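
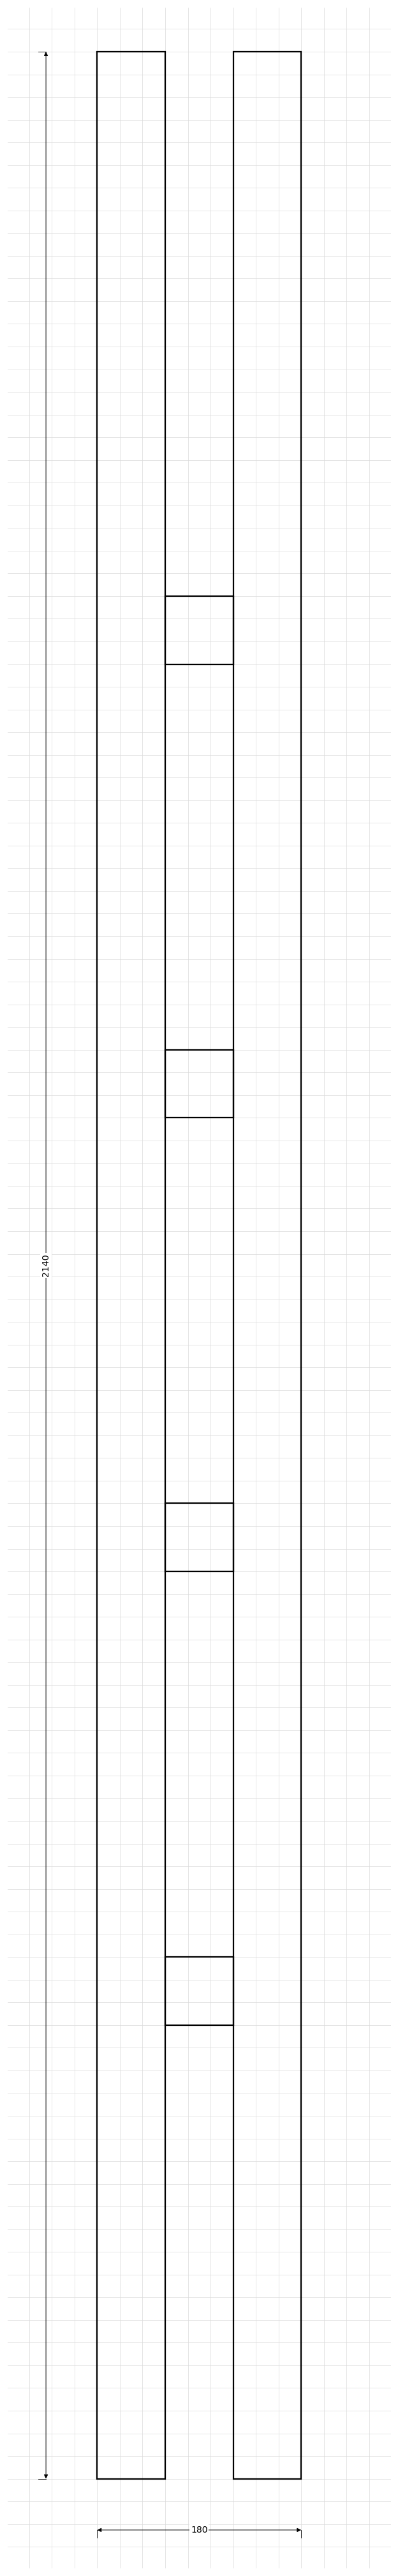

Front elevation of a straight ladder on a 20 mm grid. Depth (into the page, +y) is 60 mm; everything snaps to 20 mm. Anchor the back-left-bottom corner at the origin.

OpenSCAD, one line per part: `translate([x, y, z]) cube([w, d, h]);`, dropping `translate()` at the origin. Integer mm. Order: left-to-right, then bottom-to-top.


cube([60, 60, 2140]);
translate([60, 0, 400]) cube([60, 60, 60]);
translate([60, 0, 800]) cube([60, 60, 60]);
translate([60, 0, 1200]) cube([60, 60, 60]);
translate([60, 0, 1600]) cube([60, 60, 60]);
translate([120, 0, 0]) cube([60, 60, 2140]);


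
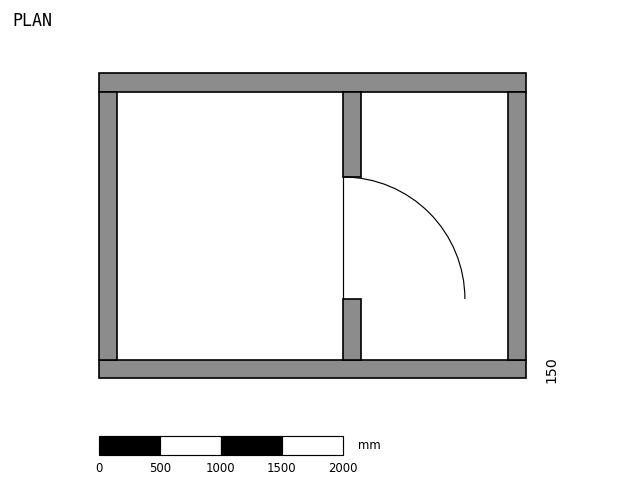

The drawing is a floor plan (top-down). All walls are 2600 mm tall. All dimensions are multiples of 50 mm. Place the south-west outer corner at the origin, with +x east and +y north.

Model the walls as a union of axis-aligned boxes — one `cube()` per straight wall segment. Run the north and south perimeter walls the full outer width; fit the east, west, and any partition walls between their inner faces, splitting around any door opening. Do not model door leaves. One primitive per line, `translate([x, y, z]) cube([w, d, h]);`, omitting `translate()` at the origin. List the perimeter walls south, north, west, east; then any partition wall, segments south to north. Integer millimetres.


cube([3500, 150, 2600]);
translate([0, 2350, 0]) cube([3500, 150, 2600]);
translate([0, 150, 0]) cube([150, 2200, 2600]);
translate([3350, 150, 0]) cube([150, 2200, 2600]);
translate([2000, 150, 0]) cube([150, 500, 2600]);
translate([2000, 1650, 0]) cube([150, 700, 2600]);


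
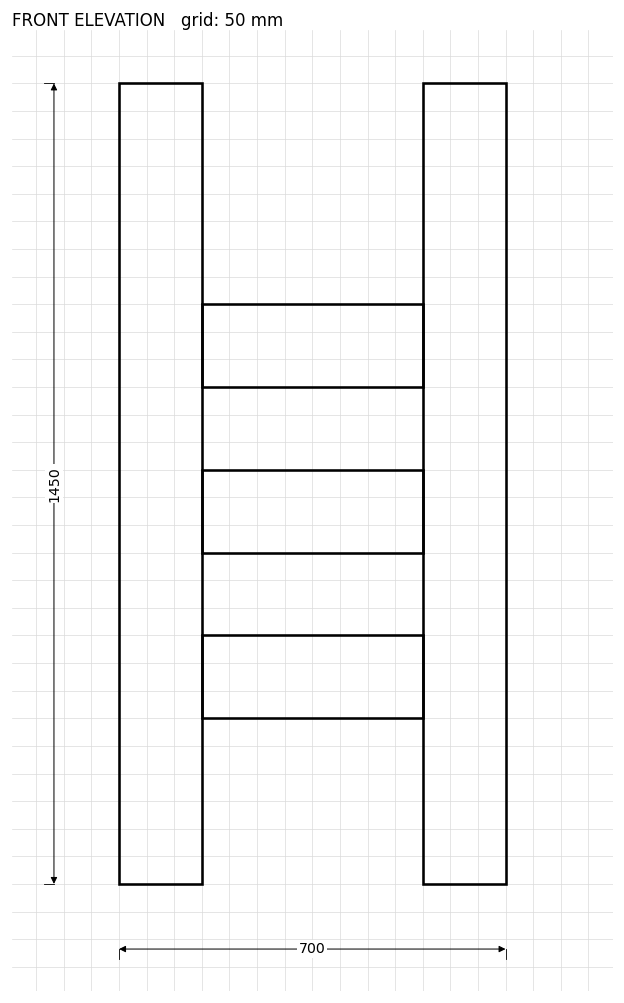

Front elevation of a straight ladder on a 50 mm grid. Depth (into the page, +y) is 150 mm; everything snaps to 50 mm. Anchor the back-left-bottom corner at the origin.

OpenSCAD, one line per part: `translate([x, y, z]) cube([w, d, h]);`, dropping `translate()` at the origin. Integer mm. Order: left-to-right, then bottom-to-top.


cube([150, 150, 1450]);
translate([150, 0, 300]) cube([400, 150, 150]);
translate([150, 0, 600]) cube([400, 150, 150]);
translate([150, 0, 900]) cube([400, 150, 150]);
translate([550, 0, 0]) cube([150, 150, 1450]);


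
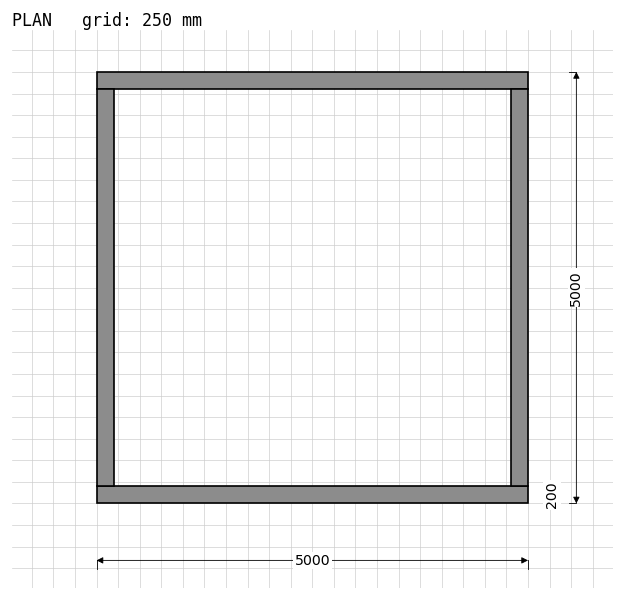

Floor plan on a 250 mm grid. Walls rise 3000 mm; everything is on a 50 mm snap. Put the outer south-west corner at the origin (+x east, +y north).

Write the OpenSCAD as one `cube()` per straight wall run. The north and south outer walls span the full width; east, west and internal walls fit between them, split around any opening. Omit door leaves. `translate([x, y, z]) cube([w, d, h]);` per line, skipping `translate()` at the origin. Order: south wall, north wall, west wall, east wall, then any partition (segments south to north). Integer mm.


cube([5000, 200, 3000]);
translate([0, 4800, 0]) cube([5000, 200, 3000]);
translate([0, 200, 0]) cube([200, 4600, 3000]);
translate([4800, 200, 0]) cube([200, 4600, 3000]);


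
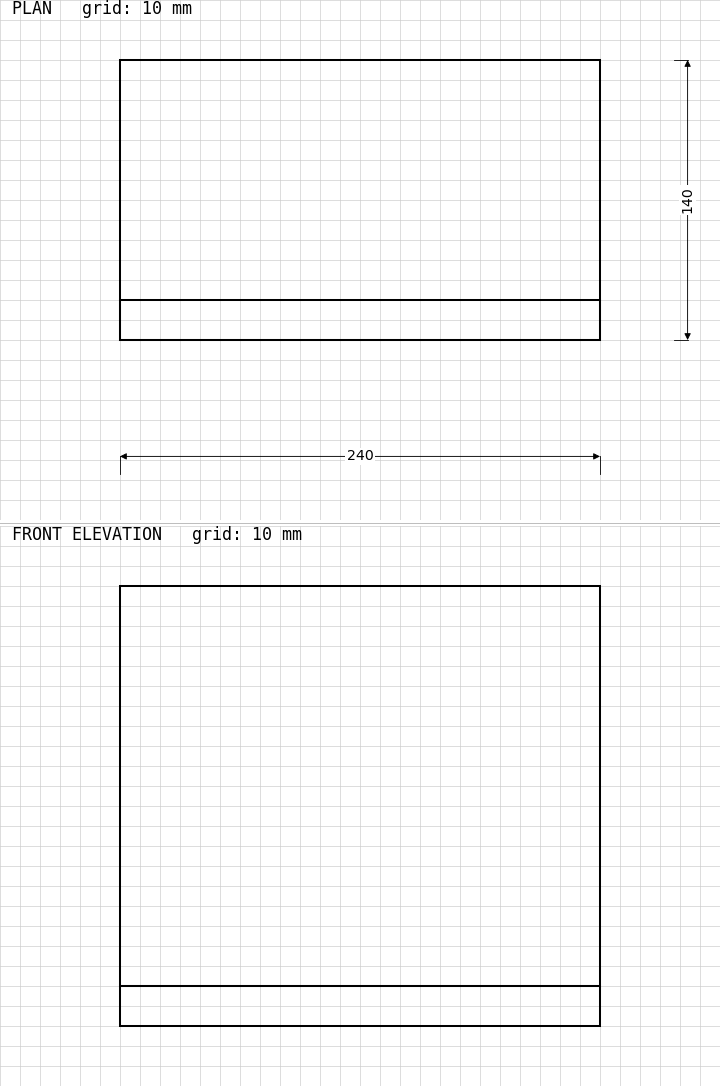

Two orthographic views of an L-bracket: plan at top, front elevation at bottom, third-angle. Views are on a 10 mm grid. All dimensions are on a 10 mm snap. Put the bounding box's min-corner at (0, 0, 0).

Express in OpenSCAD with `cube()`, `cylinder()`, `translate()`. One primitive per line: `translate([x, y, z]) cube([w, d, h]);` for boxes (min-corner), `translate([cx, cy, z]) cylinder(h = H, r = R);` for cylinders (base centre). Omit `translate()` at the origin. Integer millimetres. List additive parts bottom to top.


cube([240, 140, 20]);
translate([0, 0, 20]) cube([240, 20, 200]);


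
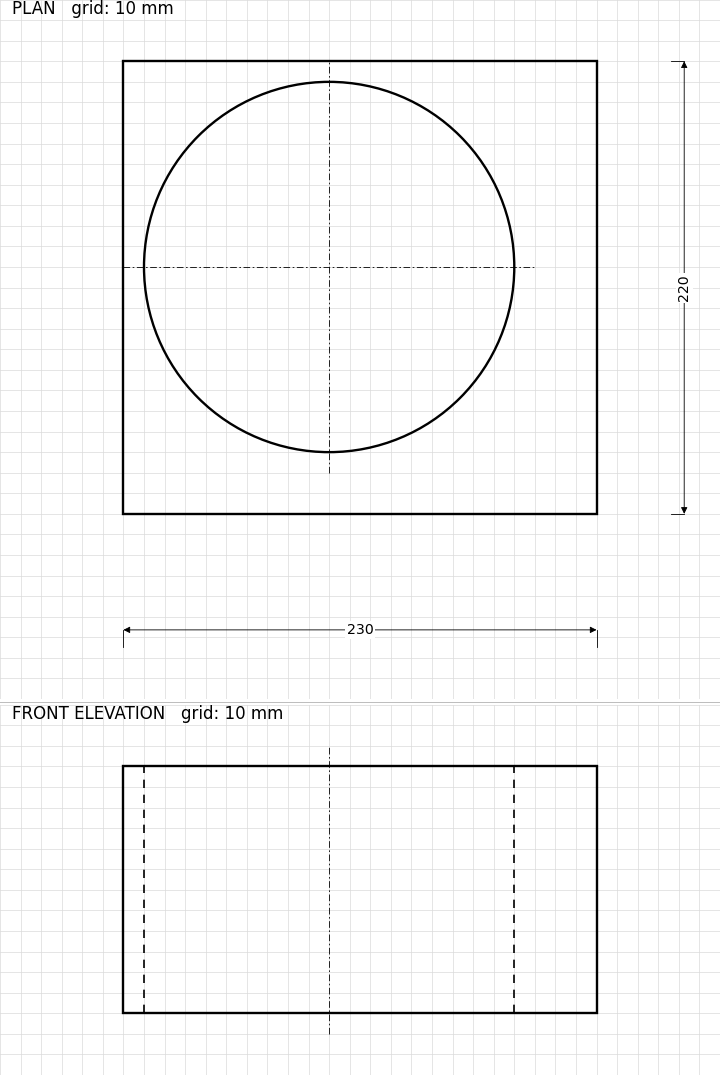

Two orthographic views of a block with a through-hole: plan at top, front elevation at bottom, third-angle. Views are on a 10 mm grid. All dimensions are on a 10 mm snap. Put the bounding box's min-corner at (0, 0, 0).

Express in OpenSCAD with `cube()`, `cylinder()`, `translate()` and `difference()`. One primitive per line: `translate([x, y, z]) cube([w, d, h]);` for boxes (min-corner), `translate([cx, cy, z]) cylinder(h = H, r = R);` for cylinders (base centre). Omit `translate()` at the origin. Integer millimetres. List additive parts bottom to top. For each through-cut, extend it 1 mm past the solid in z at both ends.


difference() {
  cube([230, 220, 120]);
  translate([100, 120, -1]) cylinder(h = 122, r = 90);
}


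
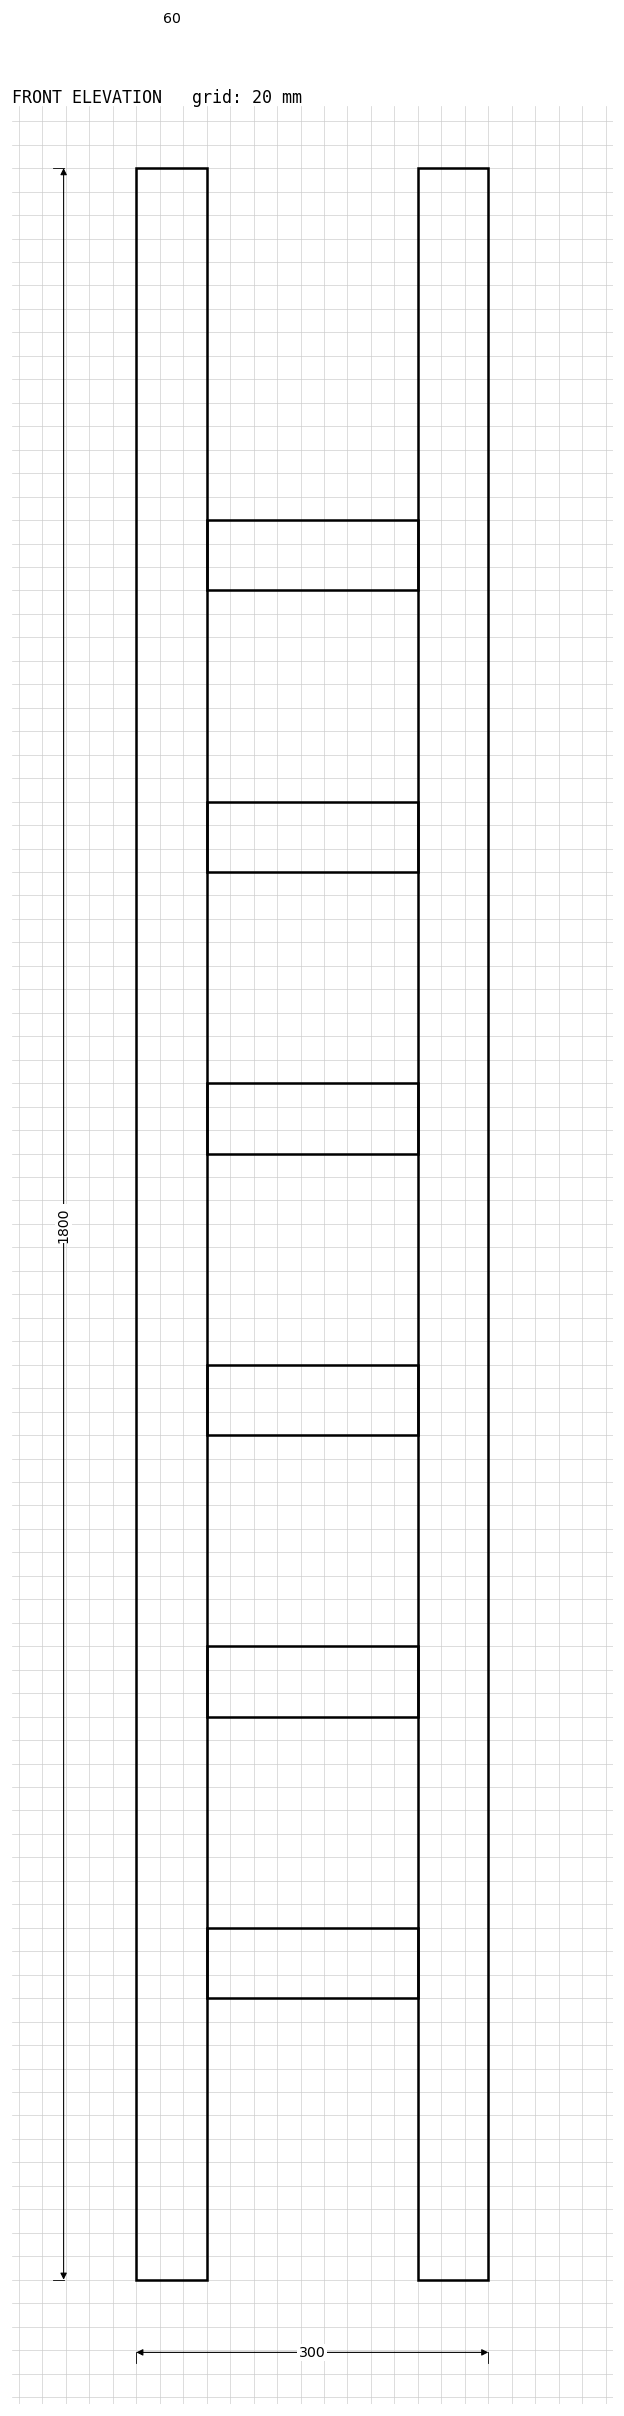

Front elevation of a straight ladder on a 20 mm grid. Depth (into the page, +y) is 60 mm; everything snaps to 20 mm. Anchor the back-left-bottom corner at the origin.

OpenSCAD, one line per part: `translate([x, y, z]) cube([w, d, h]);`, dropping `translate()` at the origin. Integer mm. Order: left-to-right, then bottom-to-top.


cube([60, 60, 1800]);
translate([60, 0, 240]) cube([180, 60, 60]);
translate([60, 0, 480]) cube([180, 60, 60]);
translate([60, 0, 720]) cube([180, 60, 60]);
translate([60, 0, 960]) cube([180, 60, 60]);
translate([60, 0, 1200]) cube([180, 60, 60]);
translate([60, 0, 1440]) cube([180, 60, 60]);
translate([240, 0, 0]) cube([60, 60, 1800]);


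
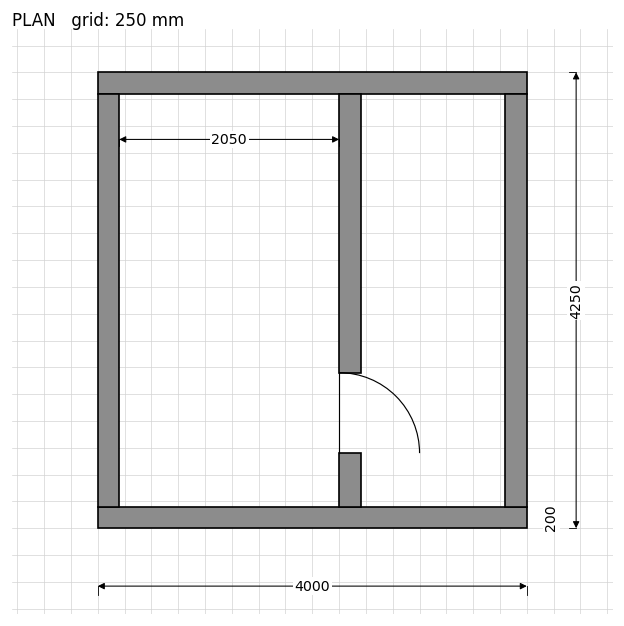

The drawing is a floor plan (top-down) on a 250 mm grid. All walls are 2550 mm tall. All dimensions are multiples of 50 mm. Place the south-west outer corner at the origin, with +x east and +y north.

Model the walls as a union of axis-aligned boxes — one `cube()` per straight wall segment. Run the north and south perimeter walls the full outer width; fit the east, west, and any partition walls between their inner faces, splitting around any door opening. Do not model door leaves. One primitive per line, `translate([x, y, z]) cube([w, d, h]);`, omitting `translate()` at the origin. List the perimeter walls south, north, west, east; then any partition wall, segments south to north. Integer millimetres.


cube([4000, 200, 2550]);
translate([0, 4050, 0]) cube([4000, 200, 2550]);
translate([0, 200, 0]) cube([200, 3850, 2550]);
translate([3800, 200, 0]) cube([200, 3850, 2550]);
translate([2250, 200, 0]) cube([200, 500, 2550]);
translate([2250, 1450, 0]) cube([200, 2600, 2550]);


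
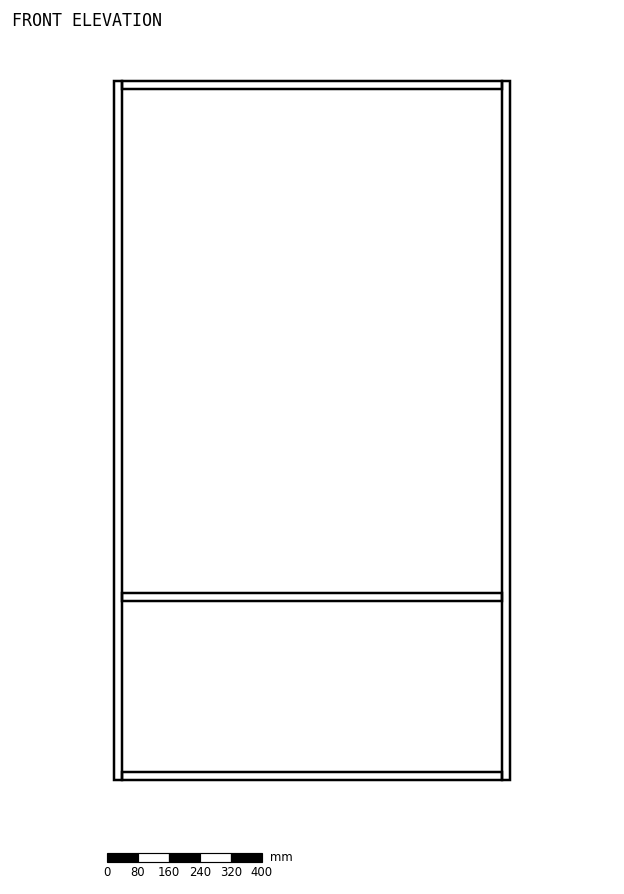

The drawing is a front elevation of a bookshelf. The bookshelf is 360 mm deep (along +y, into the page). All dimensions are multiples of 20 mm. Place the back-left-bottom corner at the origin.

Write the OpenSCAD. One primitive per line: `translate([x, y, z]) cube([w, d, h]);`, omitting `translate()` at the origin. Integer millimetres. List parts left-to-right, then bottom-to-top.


cube([20, 360, 1800]);
translate([20, 0, 0]) cube([980, 360, 20]);
translate([20, 0, 460]) cube([980, 360, 20]);
translate([20, 0, 1780]) cube([980, 360, 20]);
translate([1000, 0, 0]) cube([20, 360, 1800]);


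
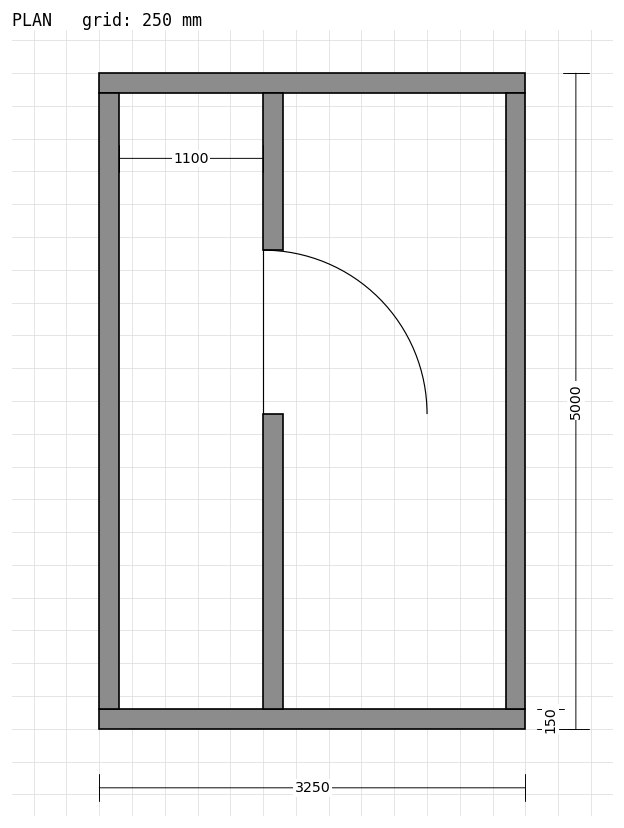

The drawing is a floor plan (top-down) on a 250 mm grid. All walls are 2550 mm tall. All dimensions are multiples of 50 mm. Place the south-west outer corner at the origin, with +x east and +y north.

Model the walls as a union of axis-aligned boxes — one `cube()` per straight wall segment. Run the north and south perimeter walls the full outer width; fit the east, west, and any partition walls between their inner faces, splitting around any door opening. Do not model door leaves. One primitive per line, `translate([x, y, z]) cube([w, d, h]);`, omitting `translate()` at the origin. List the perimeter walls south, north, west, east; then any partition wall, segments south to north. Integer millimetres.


cube([3250, 150, 2550]);
translate([0, 4850, 0]) cube([3250, 150, 2550]);
translate([0, 150, 0]) cube([150, 4700, 2550]);
translate([3100, 150, 0]) cube([150, 4700, 2550]);
translate([1250, 150, 0]) cube([150, 2250, 2550]);
translate([1250, 3650, 0]) cube([150, 1200, 2550]);


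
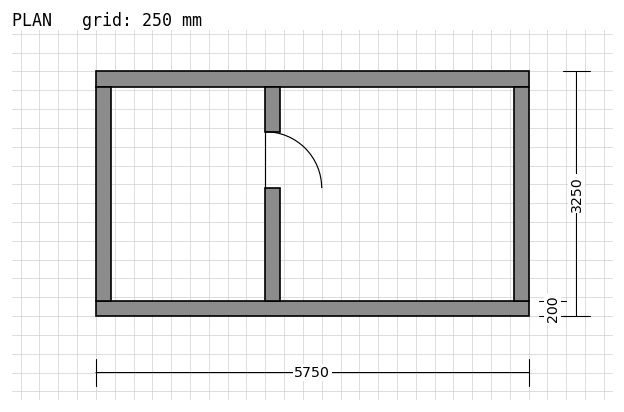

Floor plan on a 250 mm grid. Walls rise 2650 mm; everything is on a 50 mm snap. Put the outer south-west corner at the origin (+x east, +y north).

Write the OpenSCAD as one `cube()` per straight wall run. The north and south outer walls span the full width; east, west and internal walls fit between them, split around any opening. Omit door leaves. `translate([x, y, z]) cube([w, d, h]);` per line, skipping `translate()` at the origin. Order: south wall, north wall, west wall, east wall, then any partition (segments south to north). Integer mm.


cube([5750, 200, 2650]);
translate([0, 3050, 0]) cube([5750, 200, 2650]);
translate([0, 200, 0]) cube([200, 2850, 2650]);
translate([5550, 200, 0]) cube([200, 2850, 2650]);
translate([2250, 200, 0]) cube([200, 1500, 2650]);
translate([2250, 2450, 0]) cube([200, 600, 2650]);


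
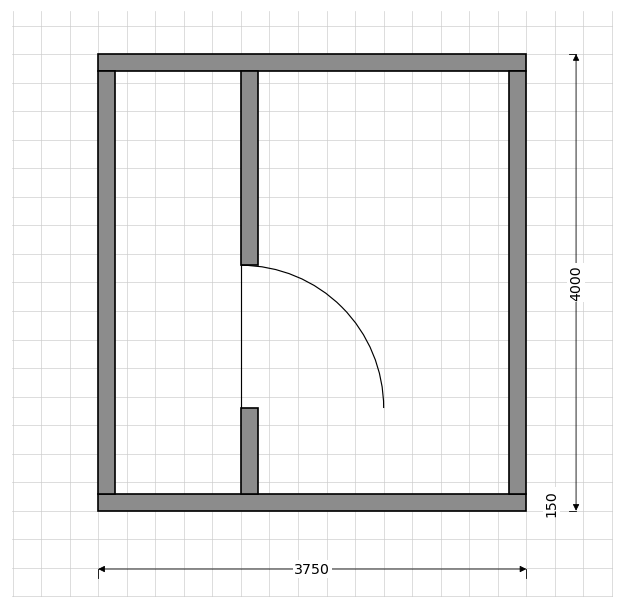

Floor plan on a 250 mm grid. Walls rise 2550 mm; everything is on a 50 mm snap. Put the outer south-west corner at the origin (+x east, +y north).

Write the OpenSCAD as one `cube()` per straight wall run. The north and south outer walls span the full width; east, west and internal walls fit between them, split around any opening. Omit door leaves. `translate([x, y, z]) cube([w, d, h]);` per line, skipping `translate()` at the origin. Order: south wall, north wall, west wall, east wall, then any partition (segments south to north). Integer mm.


cube([3750, 150, 2550]);
translate([0, 3850, 0]) cube([3750, 150, 2550]);
translate([0, 150, 0]) cube([150, 3700, 2550]);
translate([3600, 150, 0]) cube([150, 3700, 2550]);
translate([1250, 150, 0]) cube([150, 750, 2550]);
translate([1250, 2150, 0]) cube([150, 1700, 2550]);


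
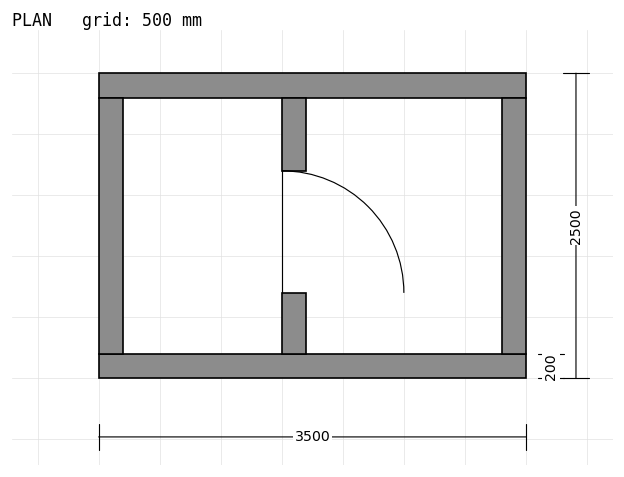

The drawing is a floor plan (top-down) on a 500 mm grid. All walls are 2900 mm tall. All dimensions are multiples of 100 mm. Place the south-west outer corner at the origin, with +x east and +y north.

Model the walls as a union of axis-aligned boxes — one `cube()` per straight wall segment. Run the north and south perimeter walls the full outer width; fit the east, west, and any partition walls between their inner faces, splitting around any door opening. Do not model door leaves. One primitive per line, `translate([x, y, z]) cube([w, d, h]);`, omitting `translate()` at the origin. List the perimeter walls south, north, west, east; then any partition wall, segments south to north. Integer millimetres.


cube([3500, 200, 2900]);
translate([0, 2300, 0]) cube([3500, 200, 2900]);
translate([0, 200, 0]) cube([200, 2100, 2900]);
translate([3300, 200, 0]) cube([200, 2100, 2900]);
translate([1500, 200, 0]) cube([200, 500, 2900]);
translate([1500, 1700, 0]) cube([200, 600, 2900]);


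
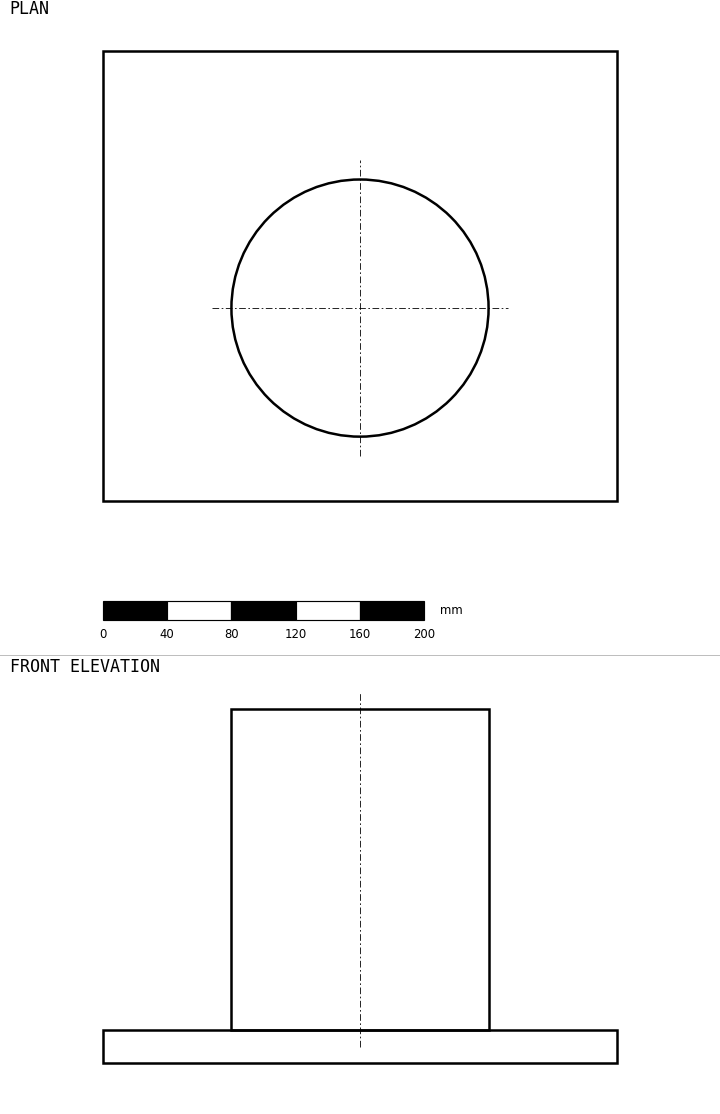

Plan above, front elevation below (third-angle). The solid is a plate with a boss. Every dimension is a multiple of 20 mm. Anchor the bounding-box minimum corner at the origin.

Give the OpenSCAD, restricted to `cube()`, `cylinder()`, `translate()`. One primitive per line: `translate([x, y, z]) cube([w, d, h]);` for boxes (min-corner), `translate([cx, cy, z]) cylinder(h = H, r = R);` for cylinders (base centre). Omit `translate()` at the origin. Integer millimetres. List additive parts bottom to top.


cube([320, 280, 20]);
translate([160, 120, 20]) cylinder(h = 200, r = 80);


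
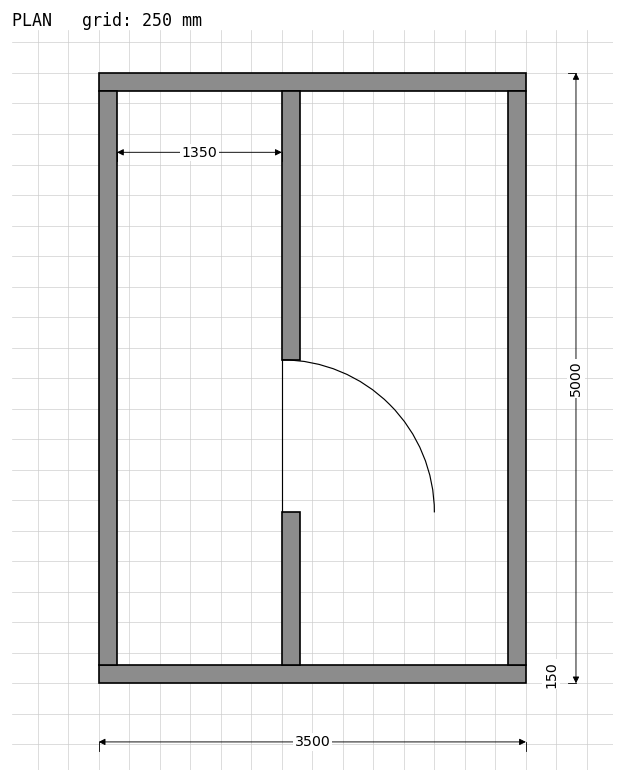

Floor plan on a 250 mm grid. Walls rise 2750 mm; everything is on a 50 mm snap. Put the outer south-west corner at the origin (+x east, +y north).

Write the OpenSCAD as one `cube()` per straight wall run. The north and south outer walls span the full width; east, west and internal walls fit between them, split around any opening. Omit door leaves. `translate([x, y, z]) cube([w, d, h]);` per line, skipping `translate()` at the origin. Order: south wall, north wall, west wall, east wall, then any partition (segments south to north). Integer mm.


cube([3500, 150, 2750]);
translate([0, 4850, 0]) cube([3500, 150, 2750]);
translate([0, 150, 0]) cube([150, 4700, 2750]);
translate([3350, 150, 0]) cube([150, 4700, 2750]);
translate([1500, 150, 0]) cube([150, 1250, 2750]);
translate([1500, 2650, 0]) cube([150, 2200, 2750]);


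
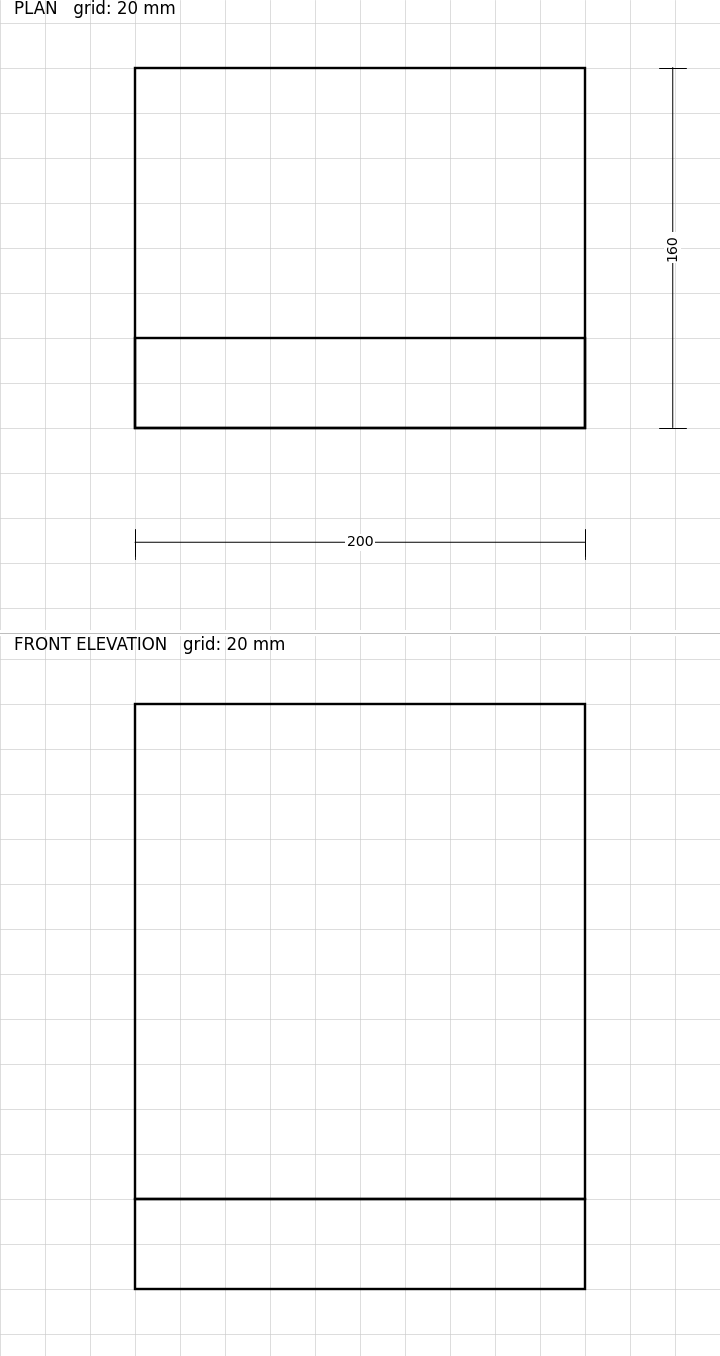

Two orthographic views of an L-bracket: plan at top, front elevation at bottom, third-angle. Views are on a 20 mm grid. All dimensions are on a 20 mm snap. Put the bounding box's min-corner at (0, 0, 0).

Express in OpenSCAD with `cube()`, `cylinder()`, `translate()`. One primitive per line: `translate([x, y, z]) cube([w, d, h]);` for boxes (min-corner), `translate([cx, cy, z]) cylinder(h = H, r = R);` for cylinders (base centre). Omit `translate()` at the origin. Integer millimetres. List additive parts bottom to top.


cube([200, 160, 40]);
translate([0, 0, 40]) cube([200, 40, 220]);


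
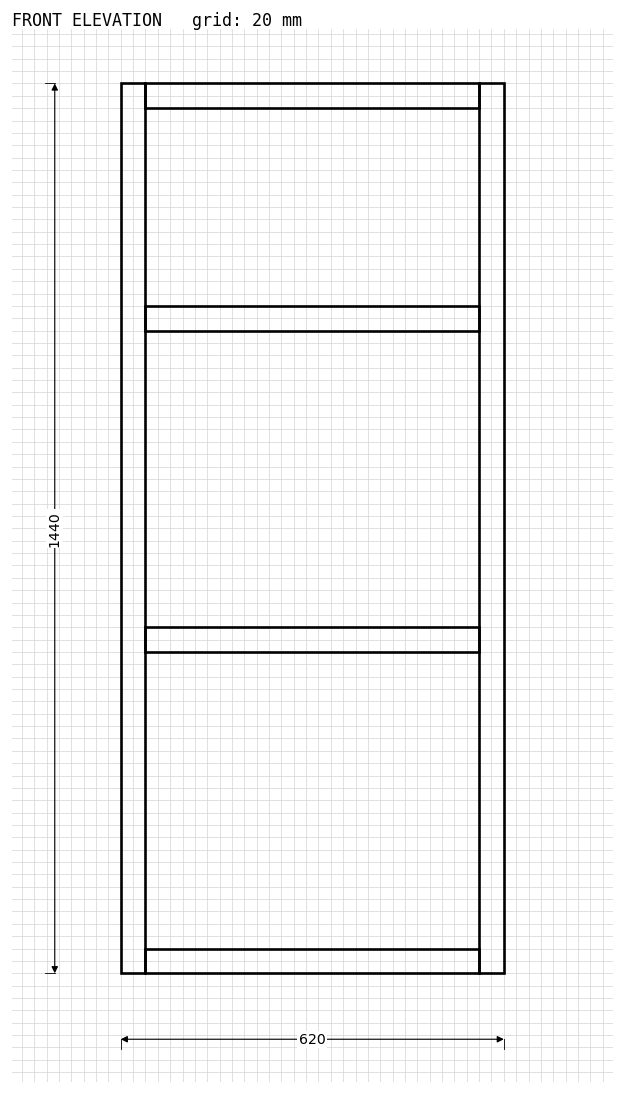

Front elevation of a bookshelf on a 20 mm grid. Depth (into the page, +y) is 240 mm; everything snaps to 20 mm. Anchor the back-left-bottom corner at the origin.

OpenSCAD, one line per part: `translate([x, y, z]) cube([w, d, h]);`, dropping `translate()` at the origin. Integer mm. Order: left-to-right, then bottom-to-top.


cube([40, 240, 1440]);
translate([40, 0, 0]) cube([540, 240, 40]);
translate([40, 0, 520]) cube([540, 240, 40]);
translate([40, 0, 1040]) cube([540, 240, 40]);
translate([40, 0, 1400]) cube([540, 240, 40]);
translate([580, 0, 0]) cube([40, 240, 1440]);


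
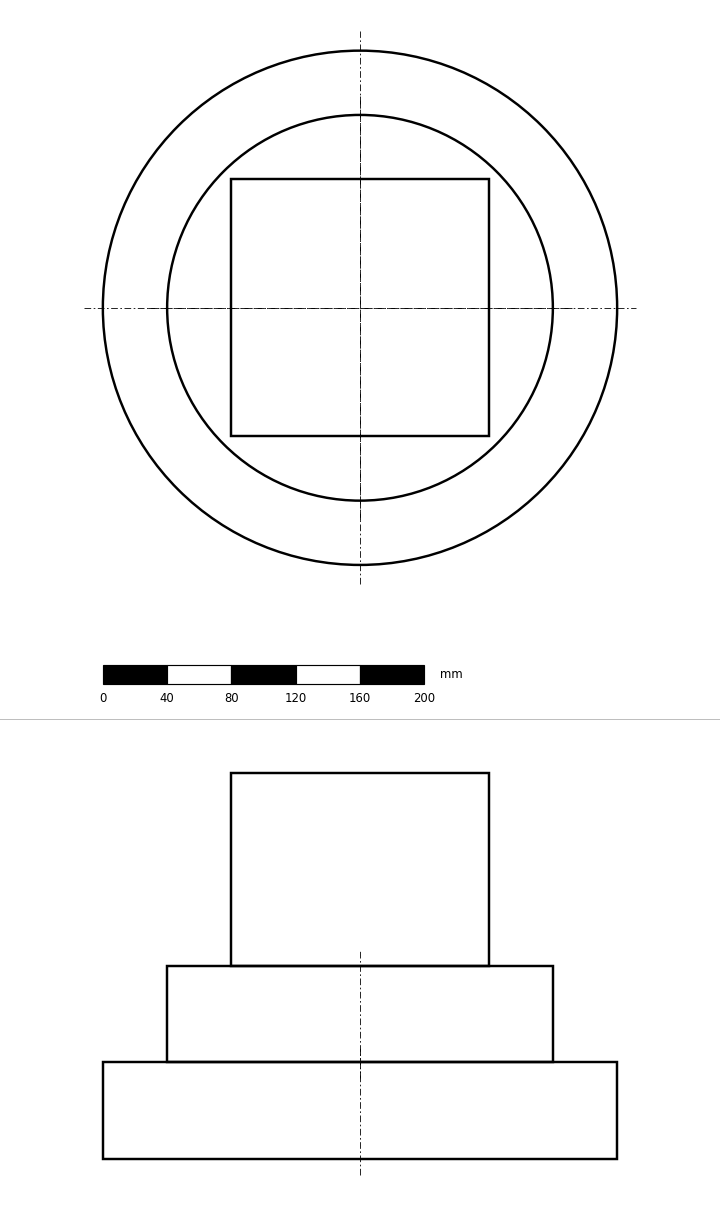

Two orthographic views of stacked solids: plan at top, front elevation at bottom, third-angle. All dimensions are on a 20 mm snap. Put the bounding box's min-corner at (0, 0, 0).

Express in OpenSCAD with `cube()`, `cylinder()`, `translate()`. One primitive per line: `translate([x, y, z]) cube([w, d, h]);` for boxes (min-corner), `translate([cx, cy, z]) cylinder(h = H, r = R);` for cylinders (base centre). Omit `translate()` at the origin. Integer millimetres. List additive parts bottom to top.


translate([160, 160, 0]) cylinder(h = 60, r = 160);
translate([160, 160, 60]) cylinder(h = 60, r = 120);
translate([80, 80, 120]) cube([160, 160, 120]);


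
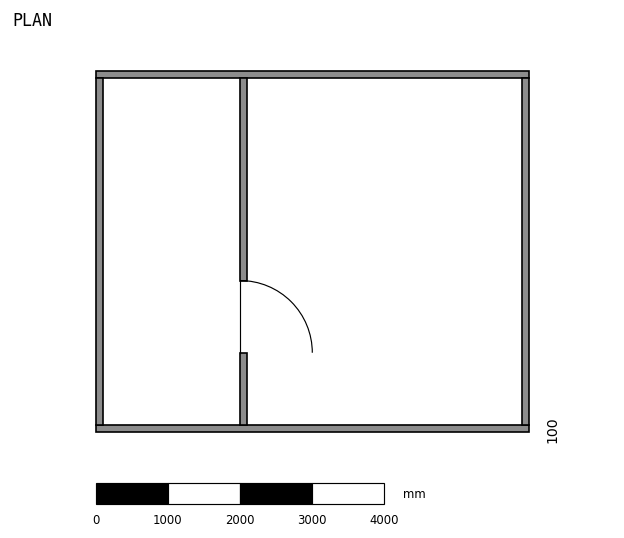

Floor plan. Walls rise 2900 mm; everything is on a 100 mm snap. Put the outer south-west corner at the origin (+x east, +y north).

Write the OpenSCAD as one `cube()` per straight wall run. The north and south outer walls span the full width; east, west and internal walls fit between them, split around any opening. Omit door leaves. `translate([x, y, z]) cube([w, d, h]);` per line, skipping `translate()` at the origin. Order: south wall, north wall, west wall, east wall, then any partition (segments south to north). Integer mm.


cube([6000, 100, 2900]);
translate([0, 4900, 0]) cube([6000, 100, 2900]);
translate([0, 100, 0]) cube([100, 4800, 2900]);
translate([5900, 100, 0]) cube([100, 4800, 2900]);
translate([2000, 100, 0]) cube([100, 1000, 2900]);
translate([2000, 2100, 0]) cube([100, 2800, 2900]);


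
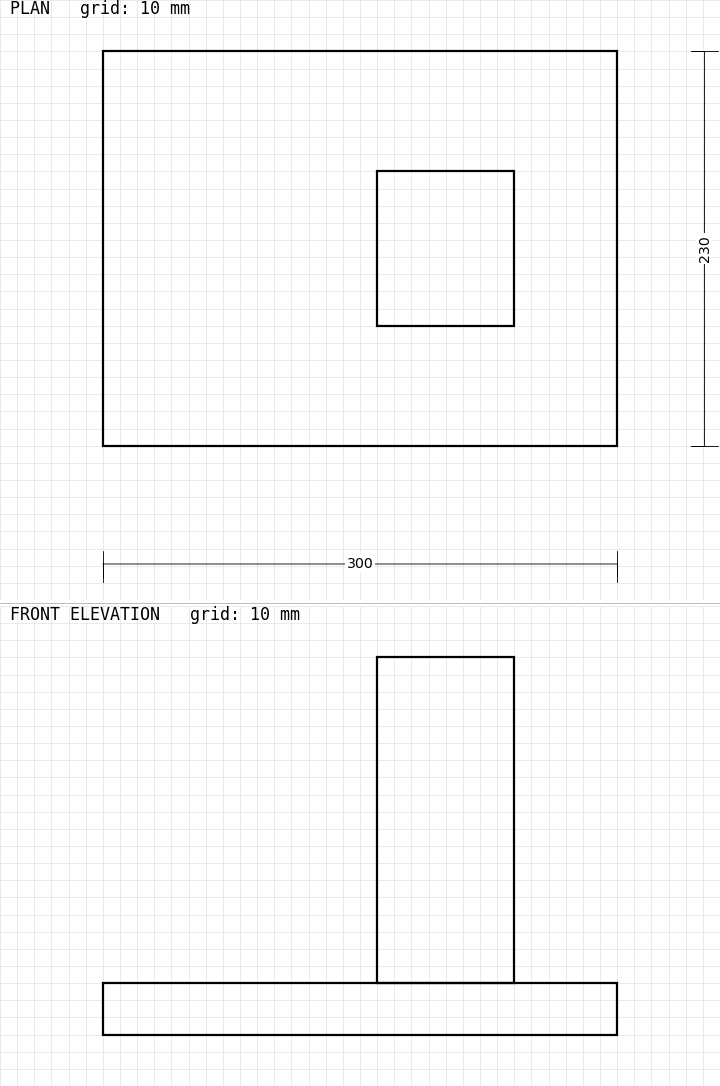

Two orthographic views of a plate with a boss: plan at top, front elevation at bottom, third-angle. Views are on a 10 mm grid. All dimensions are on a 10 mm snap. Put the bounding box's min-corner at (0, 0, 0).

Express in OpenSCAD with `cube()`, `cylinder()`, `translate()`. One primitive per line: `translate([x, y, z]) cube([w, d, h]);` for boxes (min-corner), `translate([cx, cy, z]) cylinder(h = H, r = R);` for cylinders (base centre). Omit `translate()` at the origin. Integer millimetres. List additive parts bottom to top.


cube([300, 230, 30]);
translate([160, 70, 30]) cube([80, 90, 190]);


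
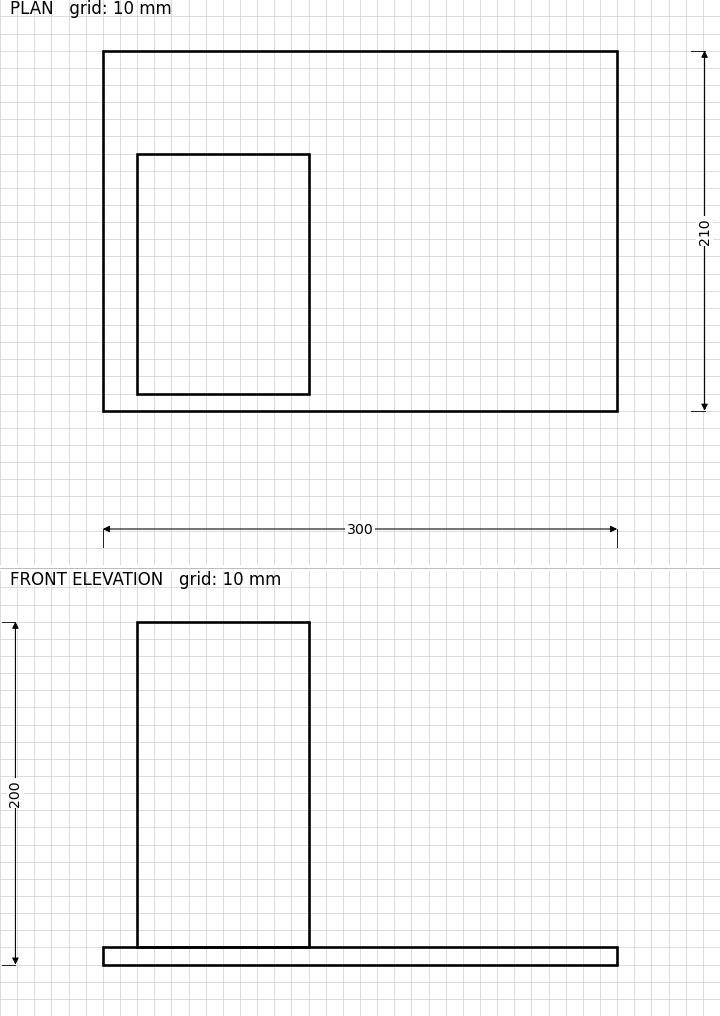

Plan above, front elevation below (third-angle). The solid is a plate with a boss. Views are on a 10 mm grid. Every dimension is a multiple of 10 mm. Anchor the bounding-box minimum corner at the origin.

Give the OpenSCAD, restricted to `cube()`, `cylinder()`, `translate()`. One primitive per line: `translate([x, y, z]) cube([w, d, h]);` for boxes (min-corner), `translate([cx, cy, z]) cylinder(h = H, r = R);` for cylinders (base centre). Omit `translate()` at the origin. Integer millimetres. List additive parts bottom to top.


cube([300, 210, 10]);
translate([20, 10, 10]) cube([100, 140, 190]);


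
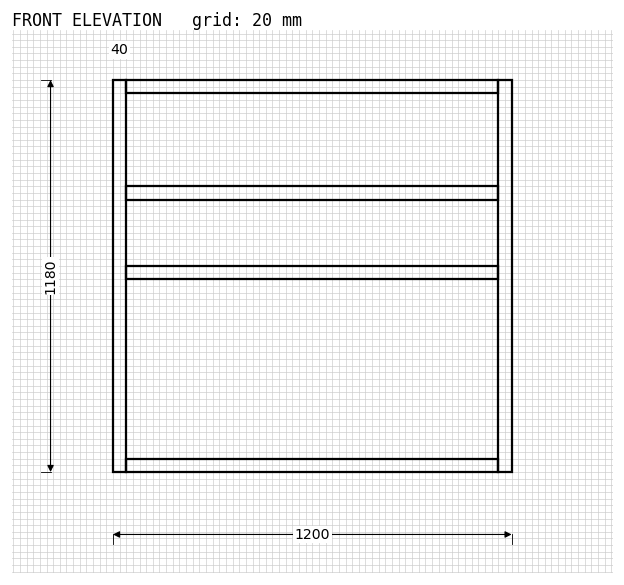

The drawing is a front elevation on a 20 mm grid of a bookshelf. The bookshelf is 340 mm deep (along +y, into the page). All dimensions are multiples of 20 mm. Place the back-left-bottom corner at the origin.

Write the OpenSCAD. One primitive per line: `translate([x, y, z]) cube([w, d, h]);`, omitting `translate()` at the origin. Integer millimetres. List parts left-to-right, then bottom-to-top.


cube([40, 340, 1180]);
translate([40, 0, 0]) cube([1120, 340, 40]);
translate([40, 0, 580]) cube([1120, 340, 40]);
translate([40, 0, 820]) cube([1120, 340, 40]);
translate([40, 0, 1140]) cube([1120, 340, 40]);
translate([1160, 0, 0]) cube([40, 340, 1180]);


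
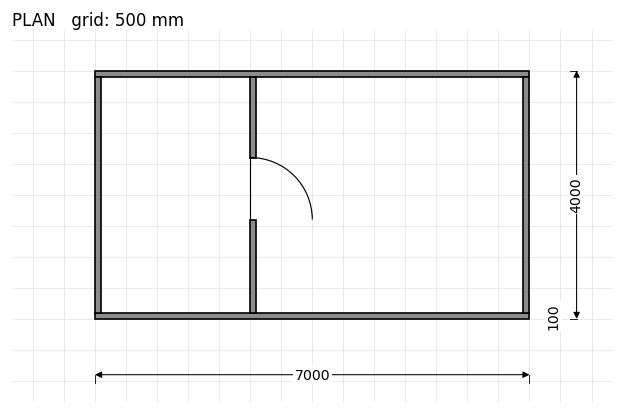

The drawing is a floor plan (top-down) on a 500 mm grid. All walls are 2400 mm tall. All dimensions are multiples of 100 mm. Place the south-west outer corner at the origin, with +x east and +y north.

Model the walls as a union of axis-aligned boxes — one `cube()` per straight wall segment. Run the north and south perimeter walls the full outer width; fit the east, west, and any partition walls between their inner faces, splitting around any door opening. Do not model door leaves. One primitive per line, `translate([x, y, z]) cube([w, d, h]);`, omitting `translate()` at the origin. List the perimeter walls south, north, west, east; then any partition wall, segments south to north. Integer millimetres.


cube([7000, 100, 2400]);
translate([0, 3900, 0]) cube([7000, 100, 2400]);
translate([0, 100, 0]) cube([100, 3800, 2400]);
translate([6900, 100, 0]) cube([100, 3800, 2400]);
translate([2500, 100, 0]) cube([100, 1500, 2400]);
translate([2500, 2600, 0]) cube([100, 1300, 2400]);


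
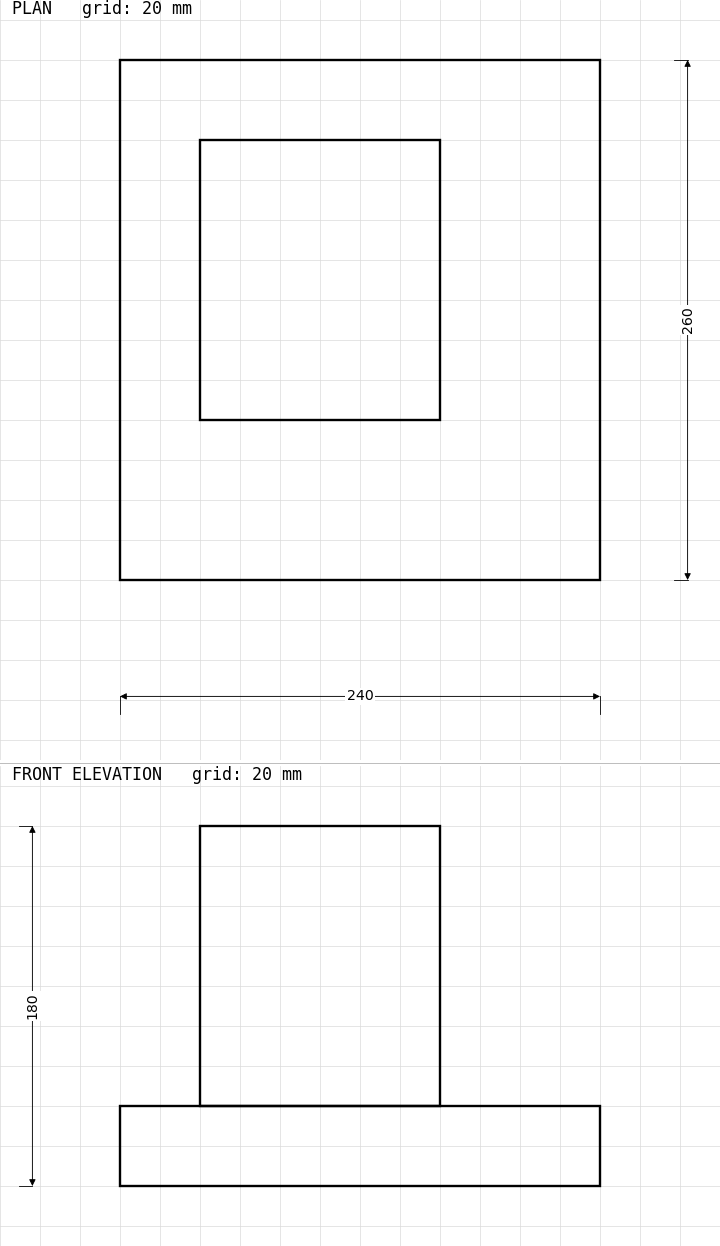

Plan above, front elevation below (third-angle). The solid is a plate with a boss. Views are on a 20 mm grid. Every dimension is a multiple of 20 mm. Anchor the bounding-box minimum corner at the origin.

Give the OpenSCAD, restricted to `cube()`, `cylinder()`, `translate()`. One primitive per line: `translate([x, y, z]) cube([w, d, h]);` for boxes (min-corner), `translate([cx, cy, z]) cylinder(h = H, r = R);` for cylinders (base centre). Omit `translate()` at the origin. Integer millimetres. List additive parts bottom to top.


cube([240, 260, 40]);
translate([40, 80, 40]) cube([120, 140, 140]);


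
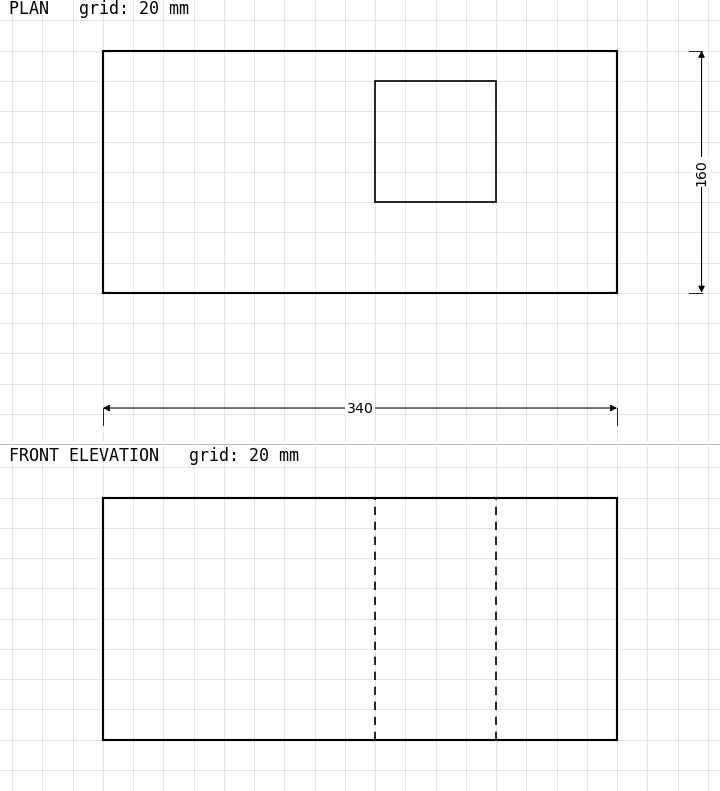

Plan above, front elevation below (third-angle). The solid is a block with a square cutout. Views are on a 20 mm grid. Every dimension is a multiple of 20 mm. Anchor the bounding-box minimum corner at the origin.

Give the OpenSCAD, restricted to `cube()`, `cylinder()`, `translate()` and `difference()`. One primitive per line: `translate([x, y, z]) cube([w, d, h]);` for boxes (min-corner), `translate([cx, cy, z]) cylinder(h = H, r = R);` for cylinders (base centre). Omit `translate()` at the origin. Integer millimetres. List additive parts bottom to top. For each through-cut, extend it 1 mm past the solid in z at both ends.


difference() {
  cube([340, 160, 160]);
  translate([180, 60, -1]) cube([80, 80, 162]);
}


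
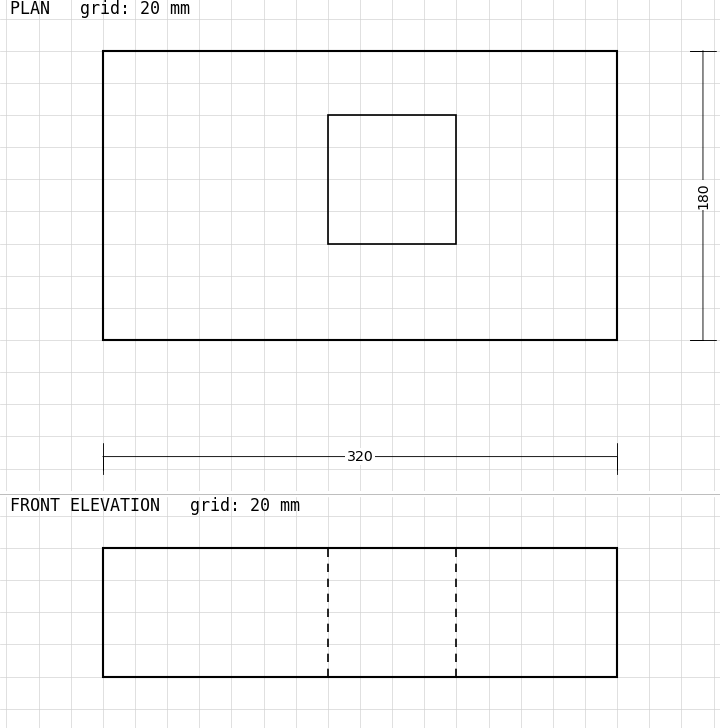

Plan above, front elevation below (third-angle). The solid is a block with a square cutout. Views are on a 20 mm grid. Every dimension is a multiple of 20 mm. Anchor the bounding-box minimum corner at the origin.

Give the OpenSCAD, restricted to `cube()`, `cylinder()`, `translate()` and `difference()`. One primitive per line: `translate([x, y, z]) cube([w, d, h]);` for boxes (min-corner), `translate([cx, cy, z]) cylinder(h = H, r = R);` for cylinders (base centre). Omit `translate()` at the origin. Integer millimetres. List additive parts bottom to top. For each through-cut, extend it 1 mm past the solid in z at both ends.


difference() {
  cube([320, 180, 80]);
  translate([140, 60, -1]) cube([80, 80, 82]);
}


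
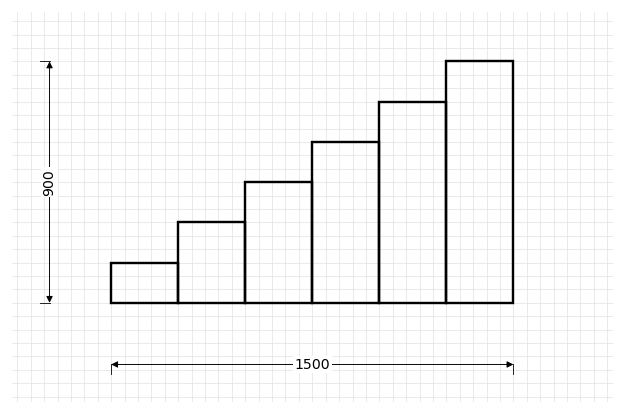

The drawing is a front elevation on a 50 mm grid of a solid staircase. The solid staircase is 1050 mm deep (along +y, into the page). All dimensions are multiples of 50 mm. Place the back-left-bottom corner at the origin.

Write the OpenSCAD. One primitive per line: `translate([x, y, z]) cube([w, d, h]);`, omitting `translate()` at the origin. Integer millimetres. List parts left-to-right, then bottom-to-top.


cube([250, 1050, 150]);
translate([250, 0, 0]) cube([250, 1050, 300]);
translate([500, 0, 0]) cube([250, 1050, 450]);
translate([750, 0, 0]) cube([250, 1050, 600]);
translate([1000, 0, 0]) cube([250, 1050, 750]);
translate([1250, 0, 0]) cube([250, 1050, 900]);


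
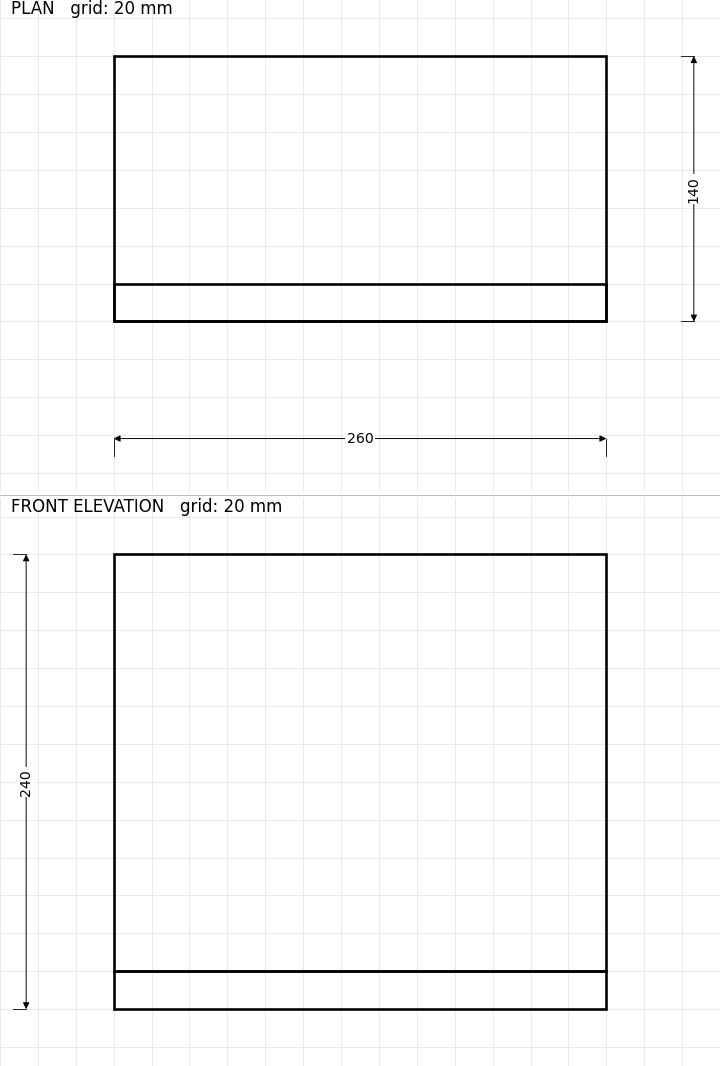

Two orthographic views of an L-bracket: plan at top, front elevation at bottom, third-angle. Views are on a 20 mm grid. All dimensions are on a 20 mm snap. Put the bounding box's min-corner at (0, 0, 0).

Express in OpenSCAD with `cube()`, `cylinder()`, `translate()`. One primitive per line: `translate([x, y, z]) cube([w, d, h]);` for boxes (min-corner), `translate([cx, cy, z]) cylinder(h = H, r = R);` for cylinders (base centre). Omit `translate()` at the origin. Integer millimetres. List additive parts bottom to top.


cube([260, 140, 20]);
translate([0, 0, 20]) cube([260, 20, 220]);


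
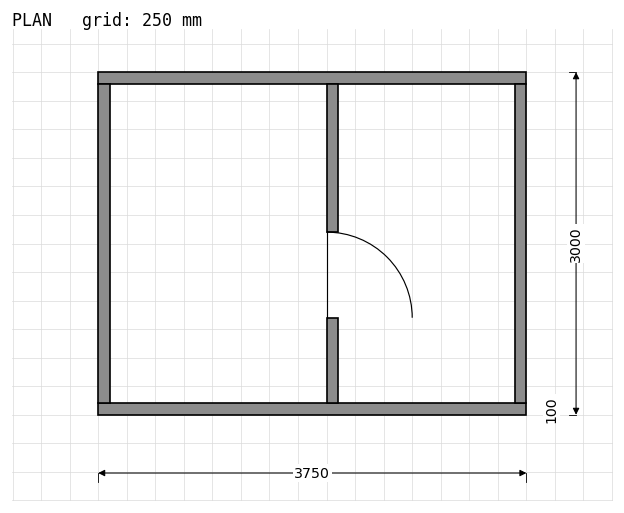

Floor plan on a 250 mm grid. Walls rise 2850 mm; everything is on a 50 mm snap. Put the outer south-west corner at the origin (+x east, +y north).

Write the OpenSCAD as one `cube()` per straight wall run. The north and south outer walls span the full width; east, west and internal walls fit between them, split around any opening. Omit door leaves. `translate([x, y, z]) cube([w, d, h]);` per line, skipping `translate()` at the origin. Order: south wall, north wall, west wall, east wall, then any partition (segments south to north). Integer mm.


cube([3750, 100, 2850]);
translate([0, 2900, 0]) cube([3750, 100, 2850]);
translate([0, 100, 0]) cube([100, 2800, 2850]);
translate([3650, 100, 0]) cube([100, 2800, 2850]);
translate([2000, 100, 0]) cube([100, 750, 2850]);
translate([2000, 1600, 0]) cube([100, 1300, 2850]);


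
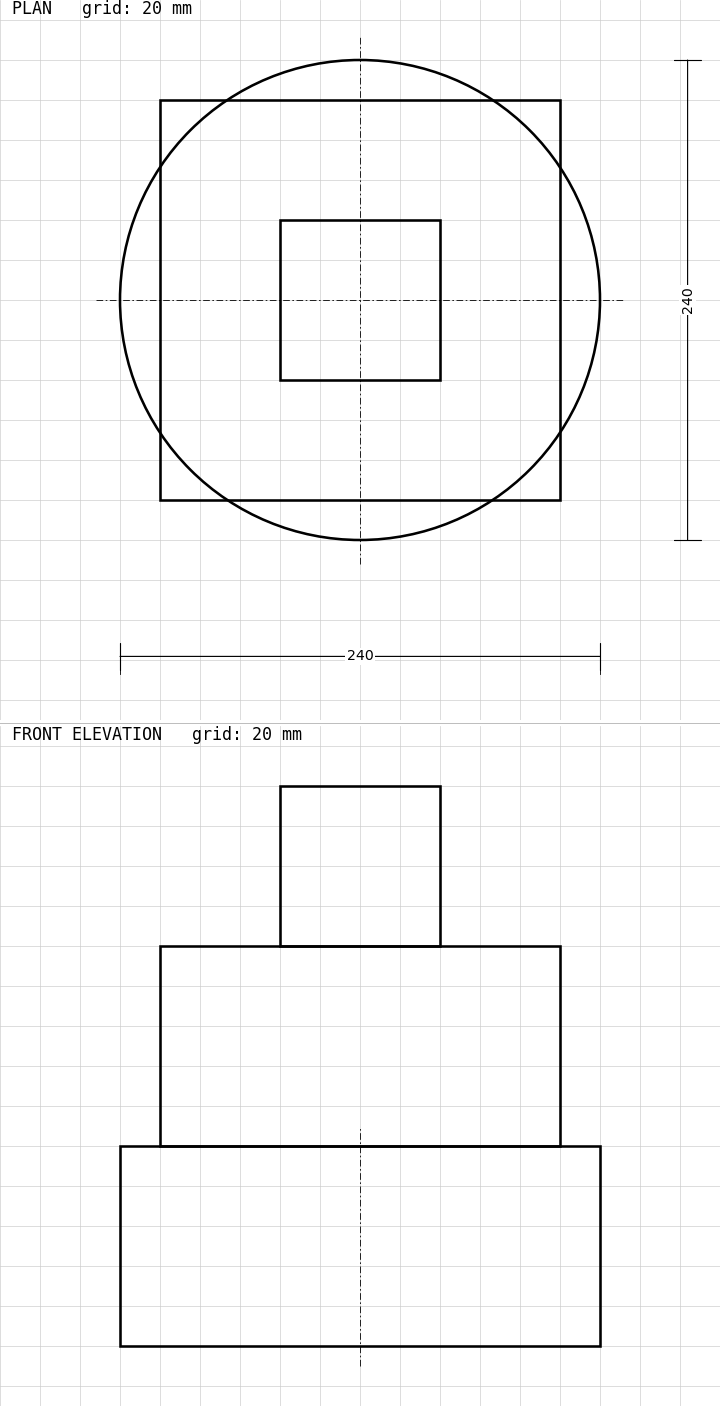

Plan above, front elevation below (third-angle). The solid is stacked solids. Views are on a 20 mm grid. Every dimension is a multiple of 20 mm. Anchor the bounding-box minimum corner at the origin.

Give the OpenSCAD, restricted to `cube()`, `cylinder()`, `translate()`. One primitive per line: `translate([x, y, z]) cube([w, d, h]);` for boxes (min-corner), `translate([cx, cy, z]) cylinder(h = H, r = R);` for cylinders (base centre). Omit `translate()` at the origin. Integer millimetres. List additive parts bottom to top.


translate([120, 120, 0]) cylinder(h = 100, r = 120);
translate([20, 20, 100]) cube([200, 200, 100]);
translate([80, 80, 200]) cube([80, 80, 80]);


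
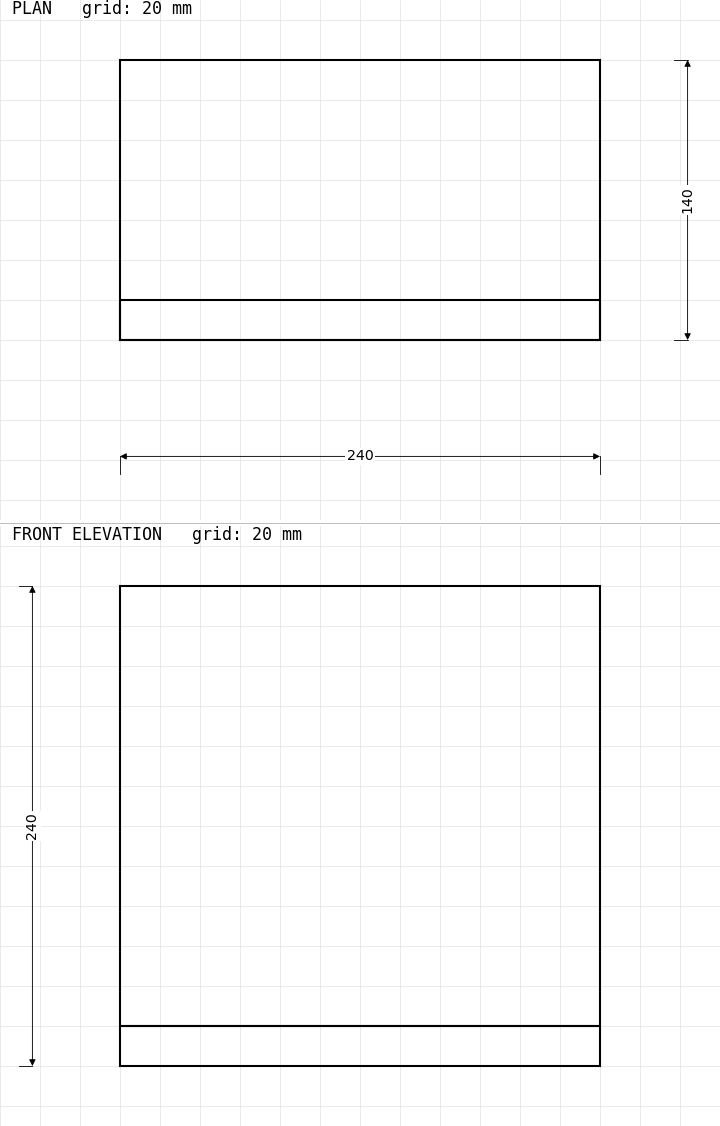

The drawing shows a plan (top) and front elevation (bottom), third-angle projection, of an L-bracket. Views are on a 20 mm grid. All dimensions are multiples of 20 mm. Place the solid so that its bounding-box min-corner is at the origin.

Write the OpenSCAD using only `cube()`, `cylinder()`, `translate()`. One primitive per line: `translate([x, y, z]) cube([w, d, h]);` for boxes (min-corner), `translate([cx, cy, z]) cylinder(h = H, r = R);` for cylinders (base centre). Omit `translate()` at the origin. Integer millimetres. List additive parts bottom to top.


cube([240, 140, 20]);
translate([0, 0, 20]) cube([240, 20, 220]);


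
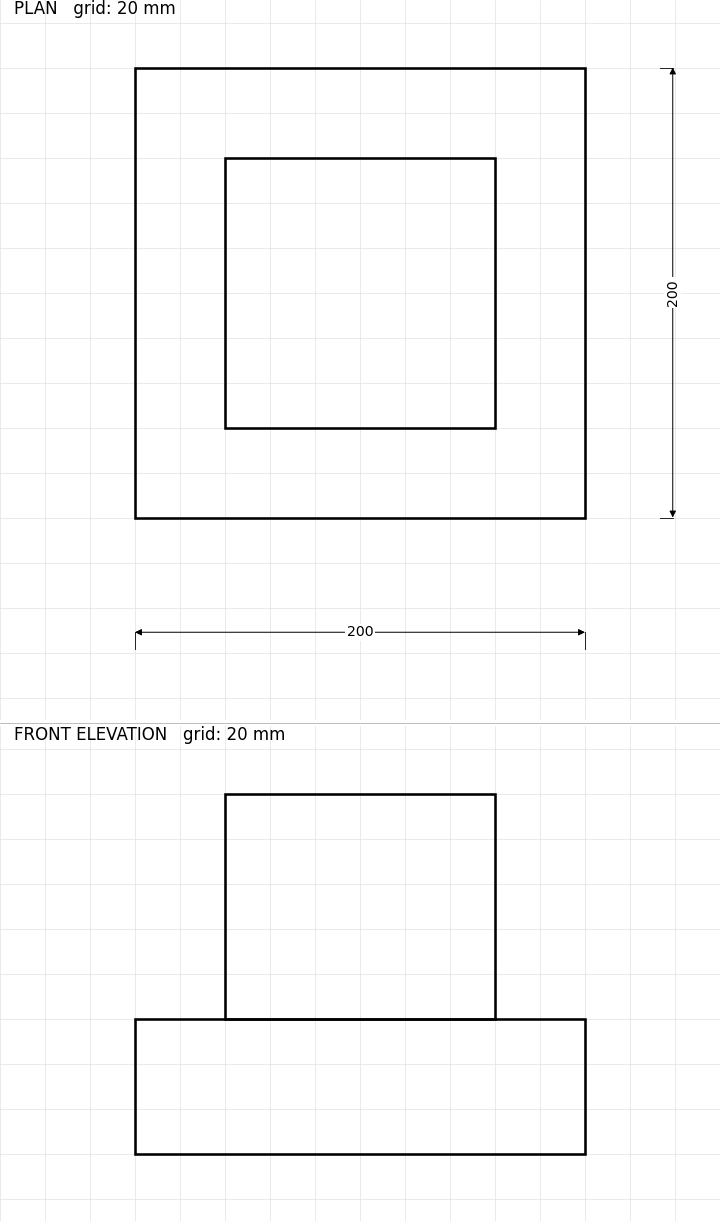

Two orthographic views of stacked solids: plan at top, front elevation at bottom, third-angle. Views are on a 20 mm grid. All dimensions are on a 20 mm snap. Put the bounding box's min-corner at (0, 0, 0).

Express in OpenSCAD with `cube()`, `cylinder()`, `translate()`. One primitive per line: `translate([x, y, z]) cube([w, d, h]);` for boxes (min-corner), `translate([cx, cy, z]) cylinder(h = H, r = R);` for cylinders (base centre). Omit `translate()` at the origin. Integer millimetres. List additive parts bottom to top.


cube([200, 200, 60]);
translate([40, 40, 60]) cube([120, 120, 100]);


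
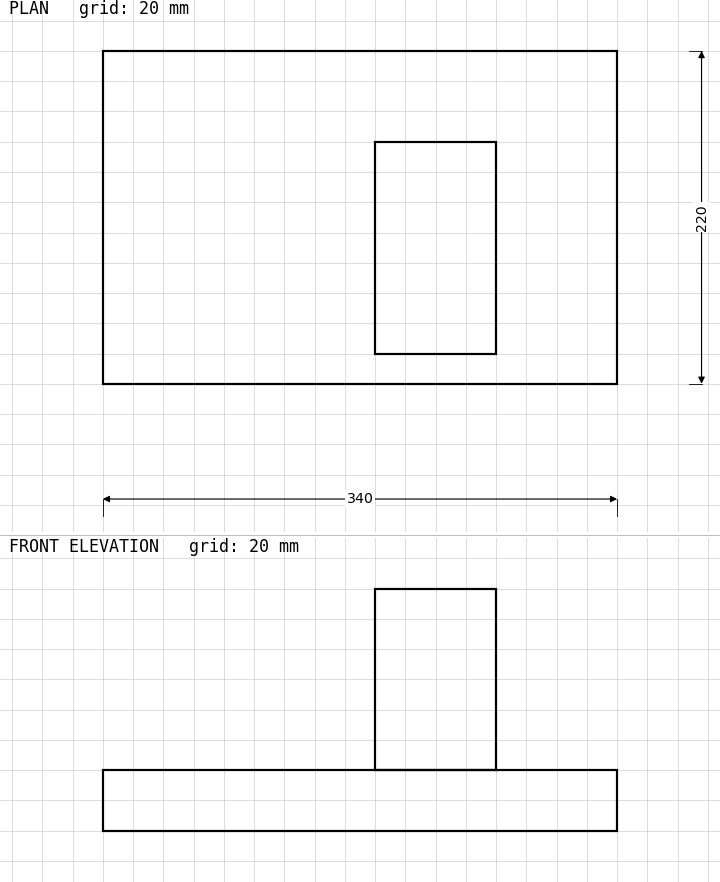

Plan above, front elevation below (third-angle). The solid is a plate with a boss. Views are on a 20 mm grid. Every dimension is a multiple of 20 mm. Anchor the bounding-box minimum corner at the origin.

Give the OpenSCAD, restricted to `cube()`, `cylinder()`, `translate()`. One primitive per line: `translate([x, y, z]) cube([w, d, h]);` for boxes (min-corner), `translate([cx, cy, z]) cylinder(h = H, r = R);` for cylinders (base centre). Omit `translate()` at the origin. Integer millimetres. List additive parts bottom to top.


cube([340, 220, 40]);
translate([180, 20, 40]) cube([80, 140, 120]);


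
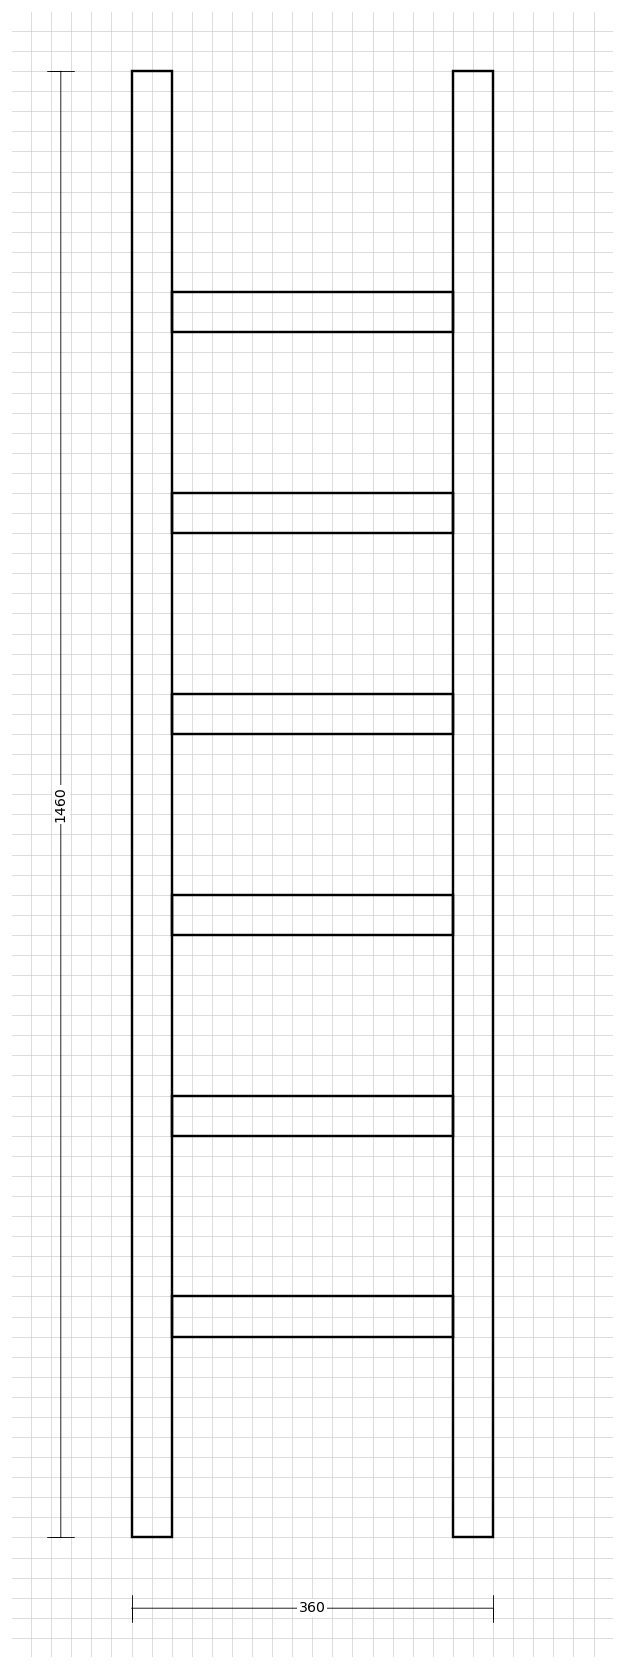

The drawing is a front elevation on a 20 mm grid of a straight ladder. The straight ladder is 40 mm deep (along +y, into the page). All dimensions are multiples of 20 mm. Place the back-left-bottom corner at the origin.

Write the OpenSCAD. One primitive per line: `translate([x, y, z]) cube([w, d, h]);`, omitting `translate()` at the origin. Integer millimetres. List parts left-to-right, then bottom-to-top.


cube([40, 40, 1460]);
translate([40, 0, 200]) cube([280, 40, 40]);
translate([40, 0, 400]) cube([280, 40, 40]);
translate([40, 0, 600]) cube([280, 40, 40]);
translate([40, 0, 800]) cube([280, 40, 40]);
translate([40, 0, 1000]) cube([280, 40, 40]);
translate([40, 0, 1200]) cube([280, 40, 40]);
translate([320, 0, 0]) cube([40, 40, 1460]);


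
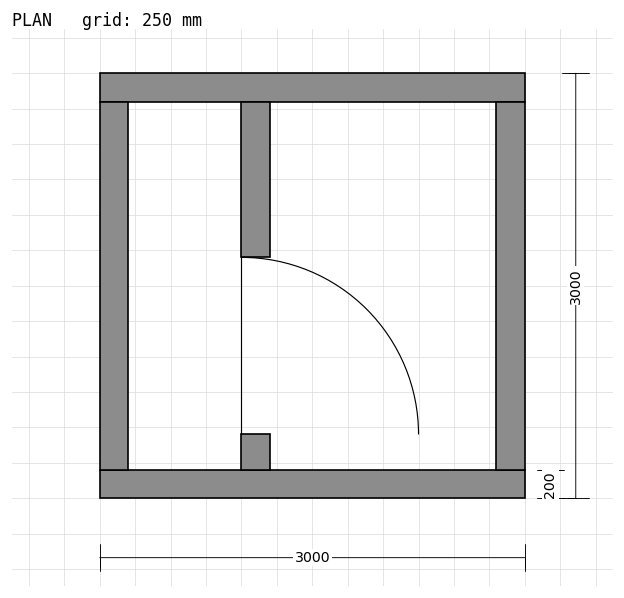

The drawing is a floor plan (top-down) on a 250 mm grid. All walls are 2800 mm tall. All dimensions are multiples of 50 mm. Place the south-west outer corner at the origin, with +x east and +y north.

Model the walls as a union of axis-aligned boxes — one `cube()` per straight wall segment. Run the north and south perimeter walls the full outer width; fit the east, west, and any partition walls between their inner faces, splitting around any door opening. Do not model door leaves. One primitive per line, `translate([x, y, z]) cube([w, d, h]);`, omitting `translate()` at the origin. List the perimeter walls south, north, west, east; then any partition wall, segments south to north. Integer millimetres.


cube([3000, 200, 2800]);
translate([0, 2800, 0]) cube([3000, 200, 2800]);
translate([0, 200, 0]) cube([200, 2600, 2800]);
translate([2800, 200, 0]) cube([200, 2600, 2800]);
translate([1000, 200, 0]) cube([200, 250, 2800]);
translate([1000, 1700, 0]) cube([200, 1100, 2800]);
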